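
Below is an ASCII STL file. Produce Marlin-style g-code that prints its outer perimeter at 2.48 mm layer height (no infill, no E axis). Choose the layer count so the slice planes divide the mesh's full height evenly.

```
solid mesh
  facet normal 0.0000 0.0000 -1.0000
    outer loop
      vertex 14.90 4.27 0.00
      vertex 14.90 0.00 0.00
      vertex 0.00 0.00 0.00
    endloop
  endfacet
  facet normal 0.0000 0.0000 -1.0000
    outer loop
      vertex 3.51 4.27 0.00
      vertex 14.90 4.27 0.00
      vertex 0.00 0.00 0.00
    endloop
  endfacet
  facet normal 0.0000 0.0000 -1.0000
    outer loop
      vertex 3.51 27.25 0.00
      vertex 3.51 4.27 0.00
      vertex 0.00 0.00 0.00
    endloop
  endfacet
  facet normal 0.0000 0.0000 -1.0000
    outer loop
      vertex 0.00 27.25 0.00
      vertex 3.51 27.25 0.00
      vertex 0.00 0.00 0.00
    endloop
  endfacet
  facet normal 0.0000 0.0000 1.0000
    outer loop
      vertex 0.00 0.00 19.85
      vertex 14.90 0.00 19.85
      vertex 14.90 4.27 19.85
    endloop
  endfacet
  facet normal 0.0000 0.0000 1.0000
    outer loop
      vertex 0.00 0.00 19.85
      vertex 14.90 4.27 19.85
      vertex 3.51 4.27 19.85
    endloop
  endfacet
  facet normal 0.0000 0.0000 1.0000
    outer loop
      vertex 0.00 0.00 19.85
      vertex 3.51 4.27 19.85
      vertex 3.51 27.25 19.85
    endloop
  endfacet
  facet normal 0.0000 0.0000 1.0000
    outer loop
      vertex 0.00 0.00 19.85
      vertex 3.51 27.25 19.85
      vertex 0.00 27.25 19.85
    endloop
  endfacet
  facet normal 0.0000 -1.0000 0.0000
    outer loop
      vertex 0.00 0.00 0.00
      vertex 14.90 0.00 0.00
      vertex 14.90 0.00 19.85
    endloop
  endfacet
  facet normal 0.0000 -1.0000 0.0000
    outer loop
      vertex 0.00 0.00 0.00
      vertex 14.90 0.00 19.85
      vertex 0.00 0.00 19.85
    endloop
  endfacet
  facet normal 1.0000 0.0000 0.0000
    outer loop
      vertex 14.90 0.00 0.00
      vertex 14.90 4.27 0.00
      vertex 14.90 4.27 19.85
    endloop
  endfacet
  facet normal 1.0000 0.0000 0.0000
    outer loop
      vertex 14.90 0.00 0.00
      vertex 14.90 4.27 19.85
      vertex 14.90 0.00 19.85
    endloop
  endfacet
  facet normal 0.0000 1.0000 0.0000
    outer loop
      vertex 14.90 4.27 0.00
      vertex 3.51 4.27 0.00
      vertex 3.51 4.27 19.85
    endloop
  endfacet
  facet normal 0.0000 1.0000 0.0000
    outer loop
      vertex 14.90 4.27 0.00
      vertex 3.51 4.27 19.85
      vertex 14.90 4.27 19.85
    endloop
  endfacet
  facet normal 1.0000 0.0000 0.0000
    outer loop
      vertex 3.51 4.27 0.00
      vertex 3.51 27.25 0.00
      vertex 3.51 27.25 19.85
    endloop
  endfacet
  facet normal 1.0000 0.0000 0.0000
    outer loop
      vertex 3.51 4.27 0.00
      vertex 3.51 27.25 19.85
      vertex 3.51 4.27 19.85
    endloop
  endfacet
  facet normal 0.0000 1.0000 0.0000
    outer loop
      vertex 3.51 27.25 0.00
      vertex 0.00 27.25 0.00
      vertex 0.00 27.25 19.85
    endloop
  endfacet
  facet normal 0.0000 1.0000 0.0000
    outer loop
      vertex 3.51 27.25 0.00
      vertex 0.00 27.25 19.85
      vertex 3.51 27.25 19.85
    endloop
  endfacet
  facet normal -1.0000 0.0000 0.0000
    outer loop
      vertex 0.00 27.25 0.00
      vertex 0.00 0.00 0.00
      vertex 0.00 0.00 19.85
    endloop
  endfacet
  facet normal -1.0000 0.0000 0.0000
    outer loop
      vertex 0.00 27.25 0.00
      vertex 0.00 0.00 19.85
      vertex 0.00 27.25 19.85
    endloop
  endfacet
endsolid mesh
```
; perimeter-only toolpath
G21 ; units = mm
G90 ; absolute positioning
G28 ; home
; layer 1
G0 Z2.48
G0 X0.00 Y0.00
G1 X14.90 Y0.00
G1 X14.90 Y4.27
G1 X3.51 Y4.27
G1 X3.51 Y27.25
G1 X0.00 Y27.25
G1 X0.00 Y0.00
; layer 2
G0 Z4.96
G0 X0.00 Y0.00
G1 X14.90 Y0.00
G1 X14.90 Y4.27
G1 X3.51 Y4.27
G1 X3.51 Y27.25
G1 X0.00 Y27.25
G1 X0.00 Y0.00
; layer 3
G0 Z7.44
G0 X0.00 Y0.00
G1 X14.90 Y0.00
G1 X14.90 Y4.27
G1 X3.51 Y4.27
G1 X3.51 Y27.25
G1 X0.00 Y27.25
G1 X0.00 Y0.00
; layer 4
G0 Z9.93
G0 X0.00 Y0.00
G1 X14.90 Y0.00
G1 X14.90 Y4.27
G1 X3.51 Y4.27
G1 X3.51 Y27.25
G1 X0.00 Y27.25
G1 X0.00 Y0.00
; layer 5
G0 Z12.41
G0 X0.00 Y0.00
G1 X14.90 Y0.00
G1 X14.90 Y4.27
G1 X3.51 Y4.27
G1 X3.51 Y27.25
G1 X0.00 Y27.25
G1 X0.00 Y0.00
; layer 6
G0 Z14.89
G0 X0.00 Y0.00
G1 X14.90 Y0.00
G1 X14.90 Y4.27
G1 X3.51 Y4.27
G1 X3.51 Y27.25
G1 X0.00 Y27.25
G1 X0.00 Y0.00
; layer 7
G0 Z17.37
G0 X0.00 Y0.00
G1 X14.90 Y0.00
G1 X14.90 Y4.27
G1 X3.51 Y4.27
G1 X3.51 Y27.25
G1 X0.00 Y27.25
G1 X0.00 Y0.00
; layer 8
G0 Z19.85
G0 X0.00 Y0.00
G1 X14.90 Y0.00
G1 X14.90 Y4.27
G1 X3.51 Y4.27
G1 X3.51 Y27.25
G1 X0.00 Y27.25
G1 X0.00 Y0.00
M2 ; end

The solid is an L-shaped prism: outer 14.9 × 27.2 mm, arm thicknesses ≈ 4.27 mm (horizontal) and 3.51 mm (vertical), extruded 19.9 mm in z. Slicing at Δz = 2.48 mm — 8 equal slices spanning the solid's height, so layer i sits at z = i·h/8 — gives 8 non-empty perimeters. Each is a 6-segment closed polygon; G0 lifts to the layer z and rapids to the start vertex, then G1 traces the edges.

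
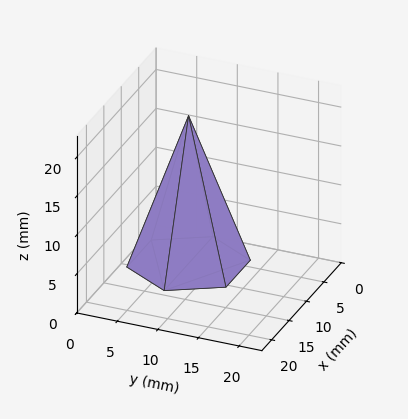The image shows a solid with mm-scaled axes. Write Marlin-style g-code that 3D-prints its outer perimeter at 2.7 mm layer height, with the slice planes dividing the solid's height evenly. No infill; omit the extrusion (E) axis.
Reading the render: the shape is a regular 6-sided pyramid, base circumscribed radius ≈ 7 mm, apex at z ≈ 19 mm (dimensions read to the nearest mm from the axis ticks). For the g-code, the solid's height is divided into equal slices at the stated Δz and each level perimeter traced with G1 moves after a G0 lift.

; perimeter-only toolpath
G21 ; units = mm
G90 ; absolute positioning
G28 ; home
; layer 1
G0 Z2.7
G0 X13.0 Y7.0
G1 X10.0 Y12.2
G1 X4.0 Y12.2
G1 X1.0 Y7.0
G1 X4.0 Y1.8
G1 X10.0 Y1.8
G1 X13.0 Y7.0
; layer 2
G0 Z5.4
G0 X12.0 Y7.0
G1 X9.5 Y11.4
G1 X4.5 Y11.4
G1 X2.0 Y7.0
G1 X4.5 Y2.6
G1 X9.5 Y2.6
G1 X12.0 Y7.0
; layer 3
G0 Z8.1
G0 X11.0 Y7.0
G1 X9.0 Y10.5
G1 X5.0 Y10.5
G1 X3.0 Y7.0
G1 X5.0 Y3.5
G1 X9.0 Y3.5
G1 X11.0 Y7.0
; layer 4
G0 Z10.9
G0 X10.0 Y7.0
G1 X8.5 Y9.6
G1 X5.5 Y9.6
G1 X4.0 Y7.0
G1 X5.5 Y4.4
G1 X8.5 Y4.4
G1 X10.0 Y7.0
; layer 5
G0 Z13.6
G0 X9.0 Y7.0
G1 X8.0 Y8.7
G1 X6.0 Y8.7
G1 X5.0 Y7.0
G1 X6.0 Y5.3
G1 X8.0 Y5.3
G1 X9.0 Y7.0
; layer 6
G0 Z16.3
G0 X8.0 Y7.0
G1 X7.5 Y7.9
G1 X6.5 Y7.9
G1 X6.0 Y7.0
G1 X6.5 Y6.1
G1 X7.5 Y6.1
G1 X8.0 Y7.0
M2 ; end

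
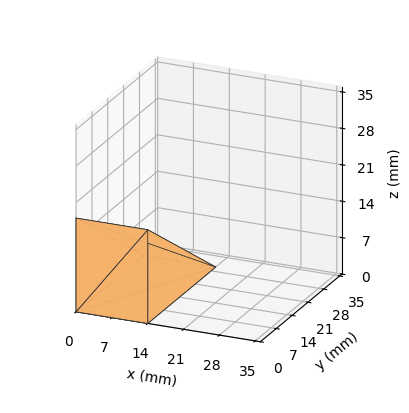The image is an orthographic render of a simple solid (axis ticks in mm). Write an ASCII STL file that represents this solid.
Reading the render: the shape is a wedge (ramp): 14 × 30 mm base, rising to 18 mm along the y=0 edge and sloping linearly to z=0 at y=30 (dimensions read to the nearest mm from the axis ticks). For the STL, each face is triangulated and given an outward normal.

solid part
  facet normal 0.0000 0.0000 -1.0000
    outer loop
      vertex 14.0 30.0 0.0
      vertex 14.0 0.0 0.0
      vertex 0.0 0.0 0.0
    endloop
  endfacet
  facet normal 0.0000 0.0000 -1.0000
    outer loop
      vertex 0.0 30.0 0.0
      vertex 14.0 30.0 0.0
      vertex 0.0 0.0 0.0
    endloop
  endfacet
  facet normal 0.0000 -1.0000 0.0000
    outer loop
      vertex 0.0 0.0 0.0
      vertex 14.0 0.0 0.0
      vertex 14.0 0.0 18.0
    endloop
  endfacet
  facet normal 0.0000 -1.0000 0.0000
    outer loop
      vertex 0.0 0.0 0.0
      vertex 14.0 0.0 18.0
      vertex 0.0 0.0 18.0
    endloop
  endfacet
  facet normal 0.0000 0.5145 0.8575
    outer loop
      vertex 0.0 0.0 18.0
      vertex 14.0 0.0 18.0
      vertex 14.0 30.0 0.0
    endloop
  endfacet
  facet normal 0.0000 0.5145 0.8575
    outer loop
      vertex 0.0 0.0 18.0
      vertex 14.0 30.0 0.0
      vertex 0.0 30.0 0.0
    endloop
  endfacet
  facet normal -1.0000 0.0000 0.0000
    outer loop
      vertex 0.0 0.0 18.0
      vertex 0.0 30.0 0.0
      vertex 0.0 0.0 0.0
    endloop
  endfacet
  facet normal 1.0000 0.0000 0.0000
    outer loop
      vertex 14.0 0.0 0.0
      vertex 14.0 30.0 0.0
      vertex 14.0 0.0 18.0
    endloop
  endfacet
endsolid part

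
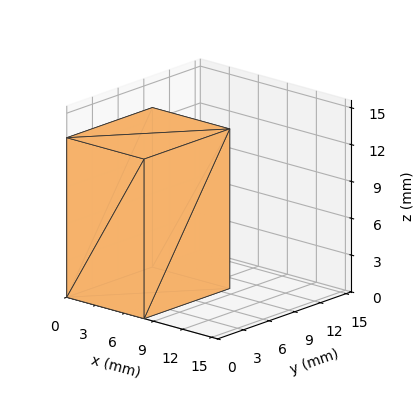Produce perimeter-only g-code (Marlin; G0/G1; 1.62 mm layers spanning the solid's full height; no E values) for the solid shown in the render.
Reading the render: the shape is a rectangular box, roughly 8 × 10 mm footprint and 13 mm tall (dimensions read to the nearest mm from the axis ticks). For the g-code, the solid's height is divided into equal slices at the stated Δz and each level perimeter traced with G1 moves after a G0 lift.

; perimeter-only toolpath
G21 ; units = mm
G90 ; absolute positioning
G28 ; home
; layer 1
G0 Z1.62
G0 X0.00 Y0.00
G1 X8.00 Y0.00
G1 X8.00 Y10.00
G1 X0.00 Y10.00
G1 X0.00 Y0.00
; layer 2
G0 Z3.25
G0 X0.00 Y0.00
G1 X8.00 Y0.00
G1 X8.00 Y10.00
G1 X0.00 Y10.00
G1 X0.00 Y0.00
; layer 3
G0 Z4.88
G0 X0.00 Y0.00
G1 X8.00 Y0.00
G1 X8.00 Y10.00
G1 X0.00 Y10.00
G1 X0.00 Y0.00
; layer 4
G0 Z6.50
G0 X0.00 Y0.00
G1 X8.00 Y0.00
G1 X8.00 Y10.00
G1 X0.00 Y10.00
G1 X0.00 Y0.00
; layer 5
G0 Z8.12
G0 X0.00 Y0.00
G1 X8.00 Y0.00
G1 X8.00 Y10.00
G1 X0.00 Y10.00
G1 X0.00 Y0.00
; layer 6
G0 Z9.75
G0 X0.00 Y0.00
G1 X8.00 Y0.00
G1 X8.00 Y10.00
G1 X0.00 Y10.00
G1 X0.00 Y0.00
; layer 7
G0 Z11.38
G0 X0.00 Y0.00
G1 X8.00 Y0.00
G1 X8.00 Y10.00
G1 X0.00 Y10.00
G1 X0.00 Y0.00
; layer 8
G0 Z13.00
G0 X0.00 Y0.00
G1 X8.00 Y0.00
G1 X8.00 Y10.00
G1 X0.00 Y10.00
G1 X0.00 Y0.00
M2 ; end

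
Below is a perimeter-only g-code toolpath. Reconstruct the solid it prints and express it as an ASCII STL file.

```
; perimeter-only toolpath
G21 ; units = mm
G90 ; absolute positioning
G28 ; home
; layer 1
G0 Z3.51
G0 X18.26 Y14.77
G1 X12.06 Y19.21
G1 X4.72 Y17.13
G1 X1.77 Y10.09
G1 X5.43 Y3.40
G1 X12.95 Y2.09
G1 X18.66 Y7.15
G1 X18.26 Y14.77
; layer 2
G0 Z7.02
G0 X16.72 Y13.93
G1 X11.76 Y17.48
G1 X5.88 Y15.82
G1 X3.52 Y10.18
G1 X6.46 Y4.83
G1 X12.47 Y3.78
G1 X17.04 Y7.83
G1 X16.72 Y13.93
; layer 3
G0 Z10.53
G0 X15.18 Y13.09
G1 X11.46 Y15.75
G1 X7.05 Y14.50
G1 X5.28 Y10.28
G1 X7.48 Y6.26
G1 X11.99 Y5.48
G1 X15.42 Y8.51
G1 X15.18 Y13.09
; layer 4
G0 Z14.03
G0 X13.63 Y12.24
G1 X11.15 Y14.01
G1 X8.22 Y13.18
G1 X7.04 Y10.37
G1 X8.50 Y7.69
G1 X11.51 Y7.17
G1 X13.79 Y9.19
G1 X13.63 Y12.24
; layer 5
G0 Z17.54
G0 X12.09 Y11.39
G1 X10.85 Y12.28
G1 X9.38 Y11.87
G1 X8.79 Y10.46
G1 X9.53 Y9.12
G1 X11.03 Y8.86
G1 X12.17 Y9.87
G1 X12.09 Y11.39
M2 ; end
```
solid part
  facet normal 0.0000 0.0000 -1.0000
    outer loop
      vertex 3.55 18.45 0.00
      vertex 12.36 20.94 0.00
      vertex 19.80 15.62 0.00
    endloop
  endfacet
  facet normal 0.0000 0.0000 -1.0000
    outer loop
      vertex 0.01 10.00 0.00
      vertex 3.55 18.45 0.00
      vertex 19.80 15.62 0.00
    endloop
  endfacet
  facet normal 0.0000 0.0000 -1.0000
    outer loop
      vertex 4.41 1.97 0.00
      vertex 0.01 10.00 0.00
      vertex 19.80 15.62 0.00
    endloop
  endfacet
  facet normal 0.0000 0.0000 -1.0000
    outer loop
      vertex 13.43 0.40 0.00
      vertex 4.41 1.97 0.00
      vertex 19.80 15.62 0.00
    endloop
  endfacet
  facet normal 0.0000 0.0000 -1.0000
    outer loop
      vertex 20.28 6.47 0.00
      vertex 13.43 0.40 0.00
      vertex 19.80 15.62 0.00
    endloop
  endfacet
  facet normal 0.5301 0.7414 0.4115
    outer loop
      vertex 19.80 15.62 0.00
      vertex 12.36 20.94 0.00
      vertex 10.55 10.55 21.05
    endloop
  endfacet
  facet normal -0.2479 0.8770 0.4116
    outer loop
      vertex 12.36 20.94 0.00
      vertex 3.55 18.45 0.00
      vertex 10.55 10.55 21.05
    endloop
  endfacet
  facet normal -0.8406 0.3521 0.4117
    outer loop
      vertex 3.55 18.45 0.00
      vertex 0.01 10.00 0.00
      vertex 10.55 10.55 21.05
    endloop
  endfacet
  facet normal -0.7992 -0.4379 0.4116
    outer loop
      vertex 0.01 10.00 0.00
      vertex 4.41 1.97 0.00
      vertex 10.55 10.55 21.05
    endloop
  endfacet
  facet normal -0.1563 -0.8979 0.4116
    outer loop
      vertex 4.41 1.97 0.00
      vertex 13.43 0.40 0.00
      vertex 10.55 10.55 21.05
    endloop
  endfacet
  facet normal 0.6044 -0.6821 0.4116
    outer loop
      vertex 13.43 0.40 0.00
      vertex 20.28 6.47 0.00
      vertex 10.55 10.55 21.05
    endloop
  endfacet
  facet normal 0.9102 0.0477 0.4115
    outer loop
      vertex 20.28 6.47 0.00
      vertex 19.80 15.62 0.00
      vertex 10.55 10.55 21.05
    endloop
  endfacet
endsolid part

The G0 Z moves step by Δz≈3.51 mm. The G1 loops shrink linearly with z, so the solid tapers from its base footprint up to z≈21.1. Closing with a flat bottom cap and the tapered top and triangulating gives 12 facets — a regular 7-sided pyramid, base circumscribed radius ≈ 10.6 mm, apex at z ≈ 21.1 mm.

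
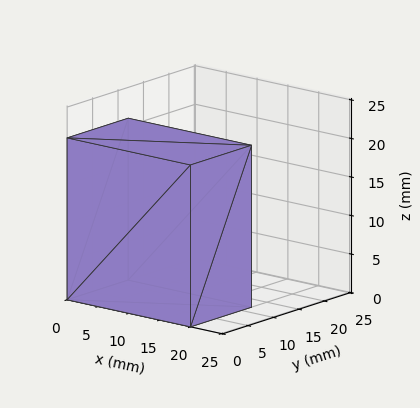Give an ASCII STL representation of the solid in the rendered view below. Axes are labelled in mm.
Reading the render: the shape is a rectangular box, roughly 20 × 12 mm footprint and 21 mm tall (dimensions read to the nearest mm from the axis ticks). For the STL, each face is triangulated and given an outward normal.

solid part
  facet normal 0.0000 0.0000 -1.0000
    outer loop
      vertex 20.000 12.000 0.000
      vertex 20.000 0.000 0.000
      vertex 0.000 0.000 0.000
    endloop
  endfacet
  facet normal 0.0000 0.0000 -1.0000
    outer loop
      vertex 0.000 12.000 0.000
      vertex 20.000 12.000 0.000
      vertex 0.000 0.000 0.000
    endloop
  endfacet
  facet normal 0.0000 0.0000 1.0000
    outer loop
      vertex 0.000 0.000 21.000
      vertex 20.000 0.000 21.000
      vertex 20.000 12.000 21.000
    endloop
  endfacet
  facet normal 0.0000 0.0000 1.0000
    outer loop
      vertex 0.000 0.000 21.000
      vertex 20.000 12.000 21.000
      vertex 0.000 12.000 21.000
    endloop
  endfacet
  facet normal 0.0000 -1.0000 0.0000
    outer loop
      vertex 0.000 0.000 0.000
      vertex 20.000 0.000 0.000
      vertex 20.000 0.000 21.000
    endloop
  endfacet
  facet normal 0.0000 -1.0000 0.0000
    outer loop
      vertex 0.000 0.000 0.000
      vertex 20.000 0.000 21.000
      vertex 0.000 0.000 21.000
    endloop
  endfacet
  facet normal 0.0000 1.0000 0.0000
    outer loop
      vertex 20.000 12.000 21.000
      vertex 20.000 12.000 0.000
      vertex 0.000 12.000 0.000
    endloop
  endfacet
  facet normal 0.0000 1.0000 0.0000
    outer loop
      vertex 0.000 12.000 21.000
      vertex 20.000 12.000 21.000
      vertex 0.000 12.000 0.000
    endloop
  endfacet
  facet normal -1.0000 0.0000 0.0000
    outer loop
      vertex 0.000 12.000 21.000
      vertex 0.000 12.000 0.000
      vertex 0.000 0.000 0.000
    endloop
  endfacet
  facet normal -1.0000 0.0000 0.0000
    outer loop
      vertex 0.000 0.000 21.000
      vertex 0.000 12.000 21.000
      vertex 0.000 0.000 0.000
    endloop
  endfacet
  facet normal 1.0000 0.0000 0.0000
    outer loop
      vertex 20.000 0.000 0.000
      vertex 20.000 12.000 0.000
      vertex 20.000 12.000 21.000
    endloop
  endfacet
  facet normal 1.0000 0.0000 0.0000
    outer loop
      vertex 20.000 0.000 0.000
      vertex 20.000 12.000 21.000
      vertex 20.000 0.000 21.000
    endloop
  endfacet
endsolid part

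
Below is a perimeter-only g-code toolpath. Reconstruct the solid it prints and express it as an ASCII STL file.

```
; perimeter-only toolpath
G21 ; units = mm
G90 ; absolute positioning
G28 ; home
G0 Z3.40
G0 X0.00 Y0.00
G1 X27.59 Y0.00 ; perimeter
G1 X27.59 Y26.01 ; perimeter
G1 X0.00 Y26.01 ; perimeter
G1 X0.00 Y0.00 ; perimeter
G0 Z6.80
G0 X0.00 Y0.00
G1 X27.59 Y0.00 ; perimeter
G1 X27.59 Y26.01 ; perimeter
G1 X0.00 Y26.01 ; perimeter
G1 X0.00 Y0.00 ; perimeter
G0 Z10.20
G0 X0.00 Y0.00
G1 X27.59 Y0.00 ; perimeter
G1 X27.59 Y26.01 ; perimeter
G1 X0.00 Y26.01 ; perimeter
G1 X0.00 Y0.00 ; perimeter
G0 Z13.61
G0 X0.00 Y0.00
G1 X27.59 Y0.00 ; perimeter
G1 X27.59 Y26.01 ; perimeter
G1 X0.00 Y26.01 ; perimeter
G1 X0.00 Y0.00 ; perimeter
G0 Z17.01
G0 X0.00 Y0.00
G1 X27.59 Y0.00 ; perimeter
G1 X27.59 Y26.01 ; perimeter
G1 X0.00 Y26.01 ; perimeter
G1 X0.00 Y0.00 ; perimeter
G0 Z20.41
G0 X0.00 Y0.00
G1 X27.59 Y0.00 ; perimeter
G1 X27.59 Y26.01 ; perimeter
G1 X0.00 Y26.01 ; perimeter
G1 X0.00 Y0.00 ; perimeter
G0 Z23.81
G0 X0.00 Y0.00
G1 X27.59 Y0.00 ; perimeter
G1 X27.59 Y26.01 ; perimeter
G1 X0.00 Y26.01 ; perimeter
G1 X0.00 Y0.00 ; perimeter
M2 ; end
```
solid part
  facet normal 0.0000 0.0000 -1.0000
    outer loop
      vertex 27.59 26.01 0.00
      vertex 27.59 0.00 0.00
      vertex 0.00 0.00 0.00
    endloop
  endfacet
  facet normal 0.0000 0.0000 -1.0000
    outer loop
      vertex 0.00 26.01 0.00
      vertex 27.59 26.01 0.00
      vertex 0.00 0.00 0.00
    endloop
  endfacet
  facet normal 0.0000 0.0000 1.0000
    outer loop
      vertex 0.00 0.00 23.81
      vertex 27.59 0.00 23.81
      vertex 27.59 26.01 23.81
    endloop
  endfacet
  facet normal 0.0000 0.0000 1.0000
    outer loop
      vertex 0.00 0.00 23.81
      vertex 27.59 26.01 23.81
      vertex 0.00 26.01 23.81
    endloop
  endfacet
  facet normal 0.0000 -1.0000 0.0000
    outer loop
      vertex 0.00 0.00 0.00
      vertex 27.59 0.00 0.00
      vertex 27.59 0.00 23.81
    endloop
  endfacet
  facet normal 0.0000 -1.0000 0.0000
    outer loop
      vertex 0.00 0.00 0.00
      vertex 27.59 0.00 23.81
      vertex 0.00 0.00 23.81
    endloop
  endfacet
  facet normal 0.0000 1.0000 0.0000
    outer loop
      vertex 27.59 26.01 23.81
      vertex 27.59 26.01 0.00
      vertex 0.00 26.01 0.00
    endloop
  endfacet
  facet normal 0.0000 1.0000 0.0000
    outer loop
      vertex 0.00 26.01 23.81
      vertex 27.59 26.01 23.81
      vertex 0.00 26.01 0.00
    endloop
  endfacet
  facet normal -1.0000 0.0000 0.0000
    outer loop
      vertex 0.00 26.01 23.81
      vertex 0.00 26.01 0.00
      vertex 0.00 0.00 0.00
    endloop
  endfacet
  facet normal -1.0000 0.0000 0.0000
    outer loop
      vertex 0.00 0.00 23.81
      vertex 0.00 26.01 23.81
      vertex 0.00 0.00 0.00
    endloop
  endfacet
  facet normal 1.0000 0.0000 0.0000
    outer loop
      vertex 27.59 0.00 0.00
      vertex 27.59 26.01 0.00
      vertex 27.59 26.01 23.81
    endloop
  endfacet
  facet normal 1.0000 0.0000 0.0000
    outer loop
      vertex 27.59 0.00 0.00
      vertex 27.59 26.01 23.81
      vertex 27.59 0.00 23.81
    endloop
  endfacet
endsolid part

The G0 Z moves step by Δz≈3.40 mm. Every layer's G1 loop is the same polygon, so the solid is a straight extrusion of it from z=0 to z≈23.8. Closing with flat bottom and top caps and triangulating gives 12 facets — a rectangular box, roughly 27.6 × 26 mm footprint and 23.8 mm tall.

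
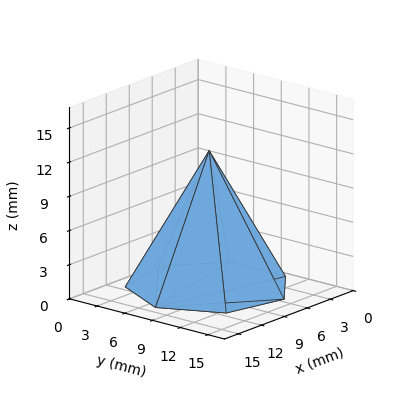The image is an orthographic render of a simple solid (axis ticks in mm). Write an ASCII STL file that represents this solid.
Reading the render: the shape is a regular 7-sided pyramid, base circumscribed radius ≈ 7 mm, apex at z ≈ 12 mm (dimensions read to the nearest mm from the axis ticks). For the STL, each face is triangulated and given an outward normal.

solid part
  facet normal 0.0000 0.0000 -1.0000
    outer loop
      vertex 5.442 13.824 0.000
      vertex 11.364 12.473 0.000
      vertex 14.000 7.000 0.000
    endloop
  endfacet
  facet normal 0.0000 0.0000 -1.0000
    outer loop
      vertex 0.693 10.037 0.000
      vertex 5.442 13.824 0.000
      vertex 14.000 7.000 0.000
    endloop
  endfacet
  facet normal 0.0000 0.0000 -1.0000
    outer loop
      vertex 0.693 3.963 0.000
      vertex 0.693 10.037 0.000
      vertex 14.000 7.000 0.000
    endloop
  endfacet
  facet normal 0.0000 0.0000 -1.0000
    outer loop
      vertex 5.442 0.176 0.000
      vertex 0.693 3.963 0.000
      vertex 14.000 7.000 0.000
    endloop
  endfacet
  facet normal 0.0000 0.0000 -1.0000
    outer loop
      vertex 11.364 1.527 0.000
      vertex 5.442 0.176 0.000
      vertex 14.000 7.000 0.000
    endloop
  endfacet
  facet normal 0.7975 0.3841 0.4652
    outer loop
      vertex 14.000 7.000 0.000
      vertex 11.364 12.473 0.000
      vertex 7.000 7.000 12.000
    endloop
  endfacet
  facet normal 0.1969 0.8630 0.4652
    outer loop
      vertex 11.364 12.473 0.000
      vertex 5.442 13.824 0.000
      vertex 7.000 7.000 12.000
    endloop
  endfacet
  facet normal -0.5519 0.6921 0.4652
    outer loop
      vertex 5.442 13.824 0.000
      vertex 0.693 10.037 0.000
      vertex 7.000 7.000 12.000
    endloop
  endfacet
  facet normal -0.8852 0.0000 0.4652
    outer loop
      vertex 0.693 10.037 0.000
      vertex 0.693 3.963 0.000
      vertex 7.000 7.000 12.000
    endloop
  endfacet
  facet normal -0.5519 -0.6921 0.4652
    outer loop
      vertex 0.693 3.963 0.000
      vertex 5.442 0.176 0.000
      vertex 7.000 7.000 12.000
    endloop
  endfacet
  facet normal 0.1969 -0.8630 0.4652
    outer loop
      vertex 5.442 0.176 0.000
      vertex 11.364 1.527 0.000
      vertex 7.000 7.000 12.000
    endloop
  endfacet
  facet normal 0.7975 -0.3841 0.4652
    outer loop
      vertex 11.364 1.527 0.000
      vertex 14.000 7.000 0.000
      vertex 7.000 7.000 12.000
    endloop
  endfacet
endsolid part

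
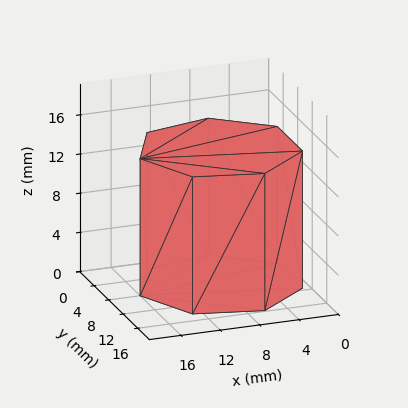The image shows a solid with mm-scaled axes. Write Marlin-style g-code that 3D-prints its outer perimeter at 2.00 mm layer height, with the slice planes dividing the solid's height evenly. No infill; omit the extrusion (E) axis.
Reading the render: the shape is a regular 7-sided prism (a cylinder approximated with 7 flat sides), circumscribed radius ≈ 8 mm, height ≈ 14 mm (dimensions read to the nearest mm from the axis ticks). For the g-code, the solid's height is divided into equal slices at the stated Δz and each level perimeter traced with G1 moves after a G0 lift.

; perimeter-only toolpath
G21 ; units = mm
G90 ; absolute positioning
G28 ; home
; layer 1
G0 Z2.00
G0 X16.00 Y8.00
G1 X12.99 Y14.25
G1 X6.22 Y15.80
G1 X0.79 Y11.47
G1 X0.79 Y4.53
G1 X6.22 Y0.20
G1 X12.99 Y1.75
G1 X16.00 Y8.00
; layer 2
G0 Z4.00
G0 X16.00 Y8.00
G1 X12.99 Y14.25
G1 X6.22 Y15.80
G1 X0.79 Y11.47
G1 X0.79 Y4.53
G1 X6.22 Y0.20
G1 X12.99 Y1.75
G1 X16.00 Y8.00
; layer 3
G0 Z6.00
G0 X16.00 Y8.00
G1 X12.99 Y14.25
G1 X6.22 Y15.80
G1 X0.79 Y11.47
G1 X0.79 Y4.53
G1 X6.22 Y0.20
G1 X12.99 Y1.75
G1 X16.00 Y8.00
; layer 4
G0 Z8.00
G0 X16.00 Y8.00
G1 X12.99 Y14.25
G1 X6.22 Y15.80
G1 X0.79 Y11.47
G1 X0.79 Y4.53
G1 X6.22 Y0.20
G1 X12.99 Y1.75
G1 X16.00 Y8.00
; layer 5
G0 Z10.00
G0 X16.00 Y8.00
G1 X12.99 Y14.25
G1 X6.22 Y15.80
G1 X0.79 Y11.47
G1 X0.79 Y4.53
G1 X6.22 Y0.20
G1 X12.99 Y1.75
G1 X16.00 Y8.00
; layer 6
G0 Z12.00
G0 X16.00 Y8.00
G1 X12.99 Y14.25
G1 X6.22 Y15.80
G1 X0.79 Y11.47
G1 X0.79 Y4.53
G1 X6.22 Y0.20
G1 X12.99 Y1.75
G1 X16.00 Y8.00
; layer 7
G0 Z14.00
G0 X16.00 Y8.00
G1 X12.99 Y14.25
G1 X6.22 Y15.80
G1 X0.79 Y11.47
G1 X0.79 Y4.53
G1 X6.22 Y0.20
G1 X12.99 Y1.75
G1 X16.00 Y8.00
M2 ; end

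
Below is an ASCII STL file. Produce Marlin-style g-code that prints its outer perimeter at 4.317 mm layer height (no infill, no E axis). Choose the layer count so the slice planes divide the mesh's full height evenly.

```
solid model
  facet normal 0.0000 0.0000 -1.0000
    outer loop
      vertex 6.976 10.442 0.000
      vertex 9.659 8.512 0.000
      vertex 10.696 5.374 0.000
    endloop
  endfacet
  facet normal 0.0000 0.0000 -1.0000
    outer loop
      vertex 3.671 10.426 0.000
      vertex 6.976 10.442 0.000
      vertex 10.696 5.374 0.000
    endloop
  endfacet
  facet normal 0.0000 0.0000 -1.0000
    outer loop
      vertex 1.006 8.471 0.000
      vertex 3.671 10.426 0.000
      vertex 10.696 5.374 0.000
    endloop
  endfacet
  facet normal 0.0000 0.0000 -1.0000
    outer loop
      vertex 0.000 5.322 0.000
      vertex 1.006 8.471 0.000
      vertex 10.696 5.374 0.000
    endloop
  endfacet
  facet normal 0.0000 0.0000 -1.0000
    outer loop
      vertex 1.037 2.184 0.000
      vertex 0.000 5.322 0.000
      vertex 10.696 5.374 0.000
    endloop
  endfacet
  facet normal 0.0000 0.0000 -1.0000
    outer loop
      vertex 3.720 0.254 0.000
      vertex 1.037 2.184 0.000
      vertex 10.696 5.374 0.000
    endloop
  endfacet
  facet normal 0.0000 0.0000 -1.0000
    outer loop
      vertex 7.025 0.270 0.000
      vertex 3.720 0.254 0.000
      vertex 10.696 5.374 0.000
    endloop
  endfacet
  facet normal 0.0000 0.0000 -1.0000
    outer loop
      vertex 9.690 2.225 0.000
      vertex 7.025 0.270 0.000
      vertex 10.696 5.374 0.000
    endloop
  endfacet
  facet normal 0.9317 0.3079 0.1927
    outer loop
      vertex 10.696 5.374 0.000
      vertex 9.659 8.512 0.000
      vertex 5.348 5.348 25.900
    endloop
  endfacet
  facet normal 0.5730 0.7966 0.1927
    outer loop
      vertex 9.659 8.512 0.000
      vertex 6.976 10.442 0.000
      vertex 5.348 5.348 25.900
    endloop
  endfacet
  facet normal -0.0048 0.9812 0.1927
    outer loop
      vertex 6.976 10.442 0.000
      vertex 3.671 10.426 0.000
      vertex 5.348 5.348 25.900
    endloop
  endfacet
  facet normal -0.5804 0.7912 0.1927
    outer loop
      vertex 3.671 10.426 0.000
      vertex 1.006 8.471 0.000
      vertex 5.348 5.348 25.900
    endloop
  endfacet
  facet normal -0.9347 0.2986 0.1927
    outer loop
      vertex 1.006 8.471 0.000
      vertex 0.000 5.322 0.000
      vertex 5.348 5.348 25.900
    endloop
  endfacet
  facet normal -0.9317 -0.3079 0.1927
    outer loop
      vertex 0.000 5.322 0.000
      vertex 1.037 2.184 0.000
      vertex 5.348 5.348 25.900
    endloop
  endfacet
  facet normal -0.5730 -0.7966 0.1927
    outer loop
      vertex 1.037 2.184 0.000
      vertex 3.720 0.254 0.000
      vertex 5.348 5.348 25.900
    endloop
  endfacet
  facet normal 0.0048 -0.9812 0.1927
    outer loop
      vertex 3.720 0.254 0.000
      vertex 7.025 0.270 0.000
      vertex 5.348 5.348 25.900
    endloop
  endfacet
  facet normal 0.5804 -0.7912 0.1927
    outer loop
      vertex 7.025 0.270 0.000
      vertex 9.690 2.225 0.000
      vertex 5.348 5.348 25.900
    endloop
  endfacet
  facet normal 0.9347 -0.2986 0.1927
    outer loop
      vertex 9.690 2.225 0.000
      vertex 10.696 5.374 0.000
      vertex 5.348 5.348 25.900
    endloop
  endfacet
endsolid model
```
; perimeter-only toolpath
G21 ; units = mm
G90 ; absolute positioning
G28 ; home
; layer 1
G0 Z4.317
G0 X9.805 Y5.370
G1 X8.941 Y7.985
G1 X6.705 Y9.593
G1 X3.950 Y9.580
G1 X1.730 Y7.950
G1 X0.891 Y5.326
G1 X1.755 Y2.711
G1 X3.991 Y1.103
G1 X6.745 Y1.116
G1 X8.966 Y2.745
G1 X9.805 Y5.370
; layer 2
G0 Z8.633
G0 X8.913 Y5.365
G1 X8.222 Y7.457
G1 X6.433 Y8.744
G1 X4.230 Y8.733
G1 X2.453 Y7.430
G1 X1.783 Y5.331
G1 X2.474 Y3.239
G1 X4.263 Y1.952
G1 X6.466 Y1.963
G1 X8.243 Y3.266
G1 X8.913 Y5.365
; layer 3
G0 Z12.950
G0 X8.022 Y5.361
G1 X7.504 Y6.930
G1 X6.162 Y7.895
G1 X4.510 Y7.887
G1 X3.177 Y6.909
G1 X2.674 Y5.335
G1 X3.192 Y3.766
G1 X4.534 Y2.801
G1 X6.187 Y2.809
G1 X7.519 Y3.787
G1 X8.022 Y5.361
; layer 4
G0 Z17.267
G0 X7.131 Y5.357
G1 X6.785 Y6.403
G1 X5.891 Y7.046
G1 X4.789 Y7.041
G1 X3.901 Y6.389
G1 X3.565 Y5.339
G1 X3.911 Y4.293
G1 X4.805 Y3.650
G1 X5.907 Y3.655
G1 X6.795 Y4.307
G1 X7.131 Y5.357
; layer 5
G0 Z21.583
G0 X6.239 Y5.352
G1 X6.066 Y5.875
G1 X5.619 Y6.197
G1 X5.069 Y6.194
G1 X4.624 Y5.869
G1 X4.457 Y5.344
G1 X4.630 Y4.821
G1 X5.077 Y4.499
G1 X5.628 Y4.502
G1 X6.072 Y4.828
G1 X6.239 Y5.352
M2 ; end

The solid is a regular 10-sided pyramid, base circumscribed radius ≈ 5.35 mm, apex at z ≈ 25.9 mm. Slicing at Δz = 4.317 mm — 6 equal slices spanning the solid's height, so layer i sits at z = i·h/6 — gives 5 non-empty perimeters. Each is a 10-segment closed polygon; G0 lifts to the layer z and rapids to the start vertex, then G1 traces the edges. The cross-section shrinks linearly with z (the slice at the apex is degenerate and omitted).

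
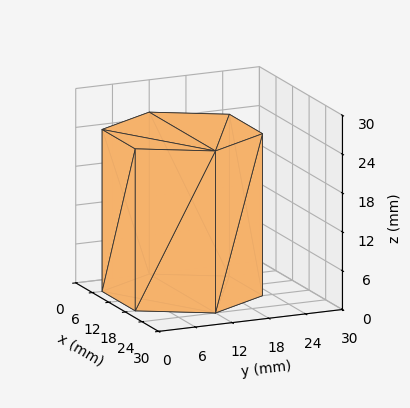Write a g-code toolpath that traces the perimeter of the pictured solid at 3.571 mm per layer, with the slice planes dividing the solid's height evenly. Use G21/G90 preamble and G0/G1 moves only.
Reading the render: the shape is a regular 6-sided prism (a cylinder approximated with 6 flat sides), circumscribed radius ≈ 12 mm, height ≈ 25 mm (dimensions read to the nearest mm from the axis ticks). For the g-code, the solid's height is divided into equal slices at the stated Δz and each level perimeter traced with G1 moves after a G0 lift.

; perimeter-only toolpath
G21 ; units = mm
G90 ; absolute positioning
G28 ; home
; layer 1
G0 Z3.571
G0 X24.000 Y12.000
G1 X18.000 Y22.392
G1 X6.000 Y22.392
G1 X0.000 Y12.000
G1 X6.000 Y1.608
G1 X18.000 Y1.608
G1 X24.000 Y12.000
; layer 2
G0 Z7.143
G0 X24.000 Y12.000
G1 X18.000 Y22.392
G1 X6.000 Y22.392
G1 X0.000 Y12.000
G1 X6.000 Y1.608
G1 X18.000 Y1.608
G1 X24.000 Y12.000
; layer 3
G0 Z10.714
G0 X24.000 Y12.000
G1 X18.000 Y22.392
G1 X6.000 Y22.392
G1 X0.000 Y12.000
G1 X6.000 Y1.608
G1 X18.000 Y1.608
G1 X24.000 Y12.000
; layer 4
G0 Z14.286
G0 X24.000 Y12.000
G1 X18.000 Y22.392
G1 X6.000 Y22.392
G1 X0.000 Y12.000
G1 X6.000 Y1.608
G1 X18.000 Y1.608
G1 X24.000 Y12.000
; layer 5
G0 Z17.857
G0 X24.000 Y12.000
G1 X18.000 Y22.392
G1 X6.000 Y22.392
G1 X0.000 Y12.000
G1 X6.000 Y1.608
G1 X18.000 Y1.608
G1 X24.000 Y12.000
; layer 6
G0 Z21.429
G0 X24.000 Y12.000
G1 X18.000 Y22.392
G1 X6.000 Y22.392
G1 X0.000 Y12.000
G1 X6.000 Y1.608
G1 X18.000 Y1.608
G1 X24.000 Y12.000
; layer 7
G0 Z25.000
G0 X24.000 Y12.000
G1 X18.000 Y22.392
G1 X6.000 Y22.392
G1 X0.000 Y12.000
G1 X6.000 Y1.608
G1 X18.000 Y1.608
G1 X24.000 Y12.000
M2 ; end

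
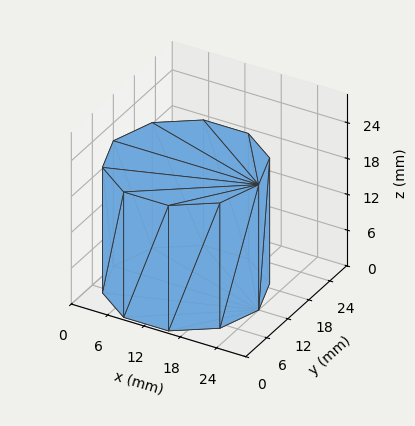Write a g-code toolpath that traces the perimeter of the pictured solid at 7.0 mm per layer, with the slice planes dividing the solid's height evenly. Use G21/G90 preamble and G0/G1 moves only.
Reading the render: the shape is a regular 10-sided prism (a cylinder approximated with 10 flat sides), circumscribed radius ≈ 12 mm, height ≈ 21 mm (dimensions read to the nearest mm from the axis ticks). For the g-code, the solid's height is divided into equal slices at the stated Δz and each level perimeter traced with G1 moves after a G0 lift.

; perimeter-only toolpath
G21 ; units = mm
G90 ; absolute positioning
G28 ; home
; layer 1
G0 Z7.0
G0 X24.0 Y12.0
G1 X21.7 Y19.1
G1 X15.7 Y23.4
G1 X8.3 Y23.4
G1 X2.3 Y19.1
G1 X0.0 Y12.0
G1 X2.3 Y4.9
G1 X8.3 Y0.6
G1 X15.7 Y0.6
G1 X21.7 Y4.9
G1 X24.0 Y12.0
; layer 2
G0 Z14.0
G0 X24.0 Y12.0
G1 X21.7 Y19.1
G1 X15.7 Y23.4
G1 X8.3 Y23.4
G1 X2.3 Y19.1
G1 X0.0 Y12.0
G1 X2.3 Y4.9
G1 X8.3 Y0.6
G1 X15.7 Y0.6
G1 X21.7 Y4.9
G1 X24.0 Y12.0
; layer 3
G0 Z21.0
G0 X24.0 Y12.0
G1 X21.7 Y19.1
G1 X15.7 Y23.4
G1 X8.3 Y23.4
G1 X2.3 Y19.1
G1 X0.0 Y12.0
G1 X2.3 Y4.9
G1 X8.3 Y0.6
G1 X15.7 Y0.6
G1 X21.7 Y4.9
G1 X24.0 Y12.0
M2 ; end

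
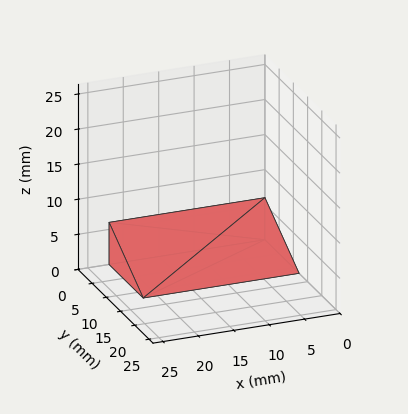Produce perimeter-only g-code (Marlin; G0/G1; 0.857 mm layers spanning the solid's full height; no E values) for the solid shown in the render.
Reading the render: the shape is a wedge (ramp): 22 × 12 mm base, rising to 6 mm along the y=0 edge and sloping linearly to z=0 at y=12 (dimensions read to the nearest mm from the axis ticks). For the g-code, the solid's height is divided into equal slices at the stated Δz and each level perimeter traced with G1 moves after a G0 lift.

; perimeter-only toolpath
G21 ; units = mm
G90 ; absolute positioning
G28 ; home
; layer 1
G0 Z0.857
G0 X0.000 Y0.000
G1 X22.000 Y0.000
G1 X22.000 Y10.286
G1 X0.000 Y10.286
G1 X0.000 Y0.000
; layer 2
G0 Z1.714
G0 X0.000 Y0.000
G1 X22.000 Y0.000
G1 X22.000 Y8.571
G1 X0.000 Y8.571
G1 X0.000 Y0.000
; layer 3
G0 Z2.571
G0 X0.000 Y0.000
G1 X22.000 Y0.000
G1 X22.000 Y6.857
G1 X0.000 Y6.857
G1 X0.000 Y0.000
; layer 4
G0 Z3.429
G0 X0.000 Y0.000
G1 X22.000 Y0.000
G1 X22.000 Y5.143
G1 X0.000 Y5.143
G1 X0.000 Y0.000
; layer 5
G0 Z4.286
G0 X0.000 Y0.000
G1 X22.000 Y0.000
G1 X22.000 Y3.429
G1 X0.000 Y3.429
G1 X0.000 Y0.000
; layer 6
G0 Z5.143
G0 X0.000 Y0.000
G1 X22.000 Y0.000
G1 X22.000 Y1.714
G1 X0.000 Y1.714
G1 X0.000 Y0.000
M2 ; end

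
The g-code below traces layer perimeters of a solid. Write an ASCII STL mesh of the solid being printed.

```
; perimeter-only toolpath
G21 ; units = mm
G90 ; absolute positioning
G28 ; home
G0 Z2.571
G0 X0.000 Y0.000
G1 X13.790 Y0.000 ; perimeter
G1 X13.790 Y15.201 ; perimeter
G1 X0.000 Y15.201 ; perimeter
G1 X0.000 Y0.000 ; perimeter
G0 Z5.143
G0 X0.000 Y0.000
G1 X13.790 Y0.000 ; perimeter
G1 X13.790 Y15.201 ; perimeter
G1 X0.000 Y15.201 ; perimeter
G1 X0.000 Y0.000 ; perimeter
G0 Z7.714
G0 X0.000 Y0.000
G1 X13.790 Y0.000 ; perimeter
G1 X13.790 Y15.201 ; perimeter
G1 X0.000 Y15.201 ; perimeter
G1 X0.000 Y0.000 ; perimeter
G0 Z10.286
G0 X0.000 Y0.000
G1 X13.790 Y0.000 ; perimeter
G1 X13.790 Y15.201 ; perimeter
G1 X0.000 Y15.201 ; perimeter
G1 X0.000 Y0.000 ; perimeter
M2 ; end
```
solid part
  facet normal 0.0000 0.0000 -1.0000
    outer loop
      vertex 13.790 15.201 0.000
      vertex 13.790 0.000 0.000
      vertex 0.000 0.000 0.000
    endloop
  endfacet
  facet normal 0.0000 0.0000 -1.0000
    outer loop
      vertex 0.000 15.201 0.000
      vertex 13.790 15.201 0.000
      vertex 0.000 0.000 0.000
    endloop
  endfacet
  facet normal 0.0000 0.0000 1.0000
    outer loop
      vertex 0.000 0.000 10.286
      vertex 13.790 0.000 10.286
      vertex 13.790 15.201 10.286
    endloop
  endfacet
  facet normal 0.0000 0.0000 1.0000
    outer loop
      vertex 0.000 0.000 10.286
      vertex 13.790 15.201 10.286
      vertex 0.000 15.201 10.286
    endloop
  endfacet
  facet normal 0.0000 -1.0000 0.0000
    outer loop
      vertex 0.000 0.000 0.000
      vertex 13.790 0.000 0.000
      vertex 13.790 0.000 10.286
    endloop
  endfacet
  facet normal 0.0000 -1.0000 0.0000
    outer loop
      vertex 0.000 0.000 0.000
      vertex 13.790 0.000 10.286
      vertex 0.000 0.000 10.286
    endloop
  endfacet
  facet normal 0.0000 1.0000 0.0000
    outer loop
      vertex 13.790 15.201 10.286
      vertex 13.790 15.201 0.000
      vertex 0.000 15.201 0.000
    endloop
  endfacet
  facet normal 0.0000 1.0000 0.0000
    outer loop
      vertex 0.000 15.201 10.286
      vertex 13.790 15.201 10.286
      vertex 0.000 15.201 0.000
    endloop
  endfacet
  facet normal -1.0000 0.0000 0.0000
    outer loop
      vertex 0.000 15.201 10.286
      vertex 0.000 15.201 0.000
      vertex 0.000 0.000 0.000
    endloop
  endfacet
  facet normal -1.0000 0.0000 0.0000
    outer loop
      vertex 0.000 0.000 10.286
      vertex 0.000 15.201 10.286
      vertex 0.000 0.000 0.000
    endloop
  endfacet
  facet normal 1.0000 0.0000 0.0000
    outer loop
      vertex 13.790 0.000 0.000
      vertex 13.790 15.201 0.000
      vertex 13.790 15.201 10.286
    endloop
  endfacet
  facet normal 1.0000 0.0000 0.0000
    outer loop
      vertex 13.790 0.000 0.000
      vertex 13.790 15.201 10.286
      vertex 13.790 0.000 10.286
    endloop
  endfacet
endsolid part

The G0 Z moves step by Δz≈2.571 mm. Every layer's G1 loop is the same polygon, so the solid is a straight extrusion of it from z=0 to z≈10.3. Closing with flat bottom and top caps and triangulating gives 12 facets — a rectangular box, roughly 13.8 × 15.2 mm footprint and 10.3 mm tall.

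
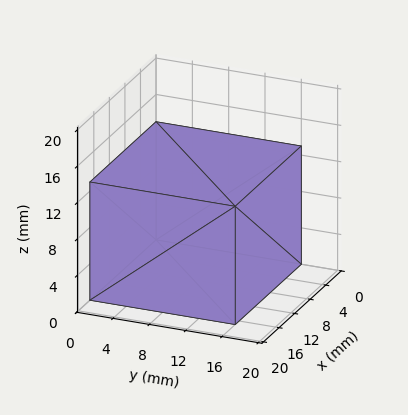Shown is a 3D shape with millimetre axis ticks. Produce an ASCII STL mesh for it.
Reading the render: the shape is a rectangular box, roughly 17 × 16 mm footprint and 13 mm tall (dimensions read to the nearest mm from the axis ticks). For the STL, each face is triangulated and given an outward normal.

solid part
  facet normal 0.0000 0.0000 -1.0000
    outer loop
      vertex 17.00 16.00 0.00
      vertex 17.00 0.00 0.00
      vertex 0.00 0.00 0.00
    endloop
  endfacet
  facet normal 0.0000 0.0000 -1.0000
    outer loop
      vertex 0.00 16.00 0.00
      vertex 17.00 16.00 0.00
      vertex 0.00 0.00 0.00
    endloop
  endfacet
  facet normal 0.0000 0.0000 1.0000
    outer loop
      vertex 0.00 0.00 13.00
      vertex 17.00 0.00 13.00
      vertex 17.00 16.00 13.00
    endloop
  endfacet
  facet normal 0.0000 0.0000 1.0000
    outer loop
      vertex 0.00 0.00 13.00
      vertex 17.00 16.00 13.00
      vertex 0.00 16.00 13.00
    endloop
  endfacet
  facet normal 0.0000 -1.0000 0.0000
    outer loop
      vertex 0.00 0.00 0.00
      vertex 17.00 0.00 0.00
      vertex 17.00 0.00 13.00
    endloop
  endfacet
  facet normal 0.0000 -1.0000 0.0000
    outer loop
      vertex 0.00 0.00 0.00
      vertex 17.00 0.00 13.00
      vertex 0.00 0.00 13.00
    endloop
  endfacet
  facet normal 0.0000 1.0000 0.0000
    outer loop
      vertex 17.00 16.00 13.00
      vertex 17.00 16.00 0.00
      vertex 0.00 16.00 0.00
    endloop
  endfacet
  facet normal 0.0000 1.0000 0.0000
    outer loop
      vertex 0.00 16.00 13.00
      vertex 17.00 16.00 13.00
      vertex 0.00 16.00 0.00
    endloop
  endfacet
  facet normal -1.0000 0.0000 0.0000
    outer loop
      vertex 0.00 16.00 13.00
      vertex 0.00 16.00 0.00
      vertex 0.00 0.00 0.00
    endloop
  endfacet
  facet normal -1.0000 0.0000 0.0000
    outer loop
      vertex 0.00 0.00 13.00
      vertex 0.00 16.00 13.00
      vertex 0.00 0.00 0.00
    endloop
  endfacet
  facet normal 1.0000 0.0000 0.0000
    outer loop
      vertex 17.00 0.00 0.00
      vertex 17.00 16.00 0.00
      vertex 17.00 16.00 13.00
    endloop
  endfacet
  facet normal 1.0000 0.0000 0.0000
    outer loop
      vertex 17.00 0.00 0.00
      vertex 17.00 16.00 13.00
      vertex 17.00 0.00 13.00
    endloop
  endfacet
endsolid part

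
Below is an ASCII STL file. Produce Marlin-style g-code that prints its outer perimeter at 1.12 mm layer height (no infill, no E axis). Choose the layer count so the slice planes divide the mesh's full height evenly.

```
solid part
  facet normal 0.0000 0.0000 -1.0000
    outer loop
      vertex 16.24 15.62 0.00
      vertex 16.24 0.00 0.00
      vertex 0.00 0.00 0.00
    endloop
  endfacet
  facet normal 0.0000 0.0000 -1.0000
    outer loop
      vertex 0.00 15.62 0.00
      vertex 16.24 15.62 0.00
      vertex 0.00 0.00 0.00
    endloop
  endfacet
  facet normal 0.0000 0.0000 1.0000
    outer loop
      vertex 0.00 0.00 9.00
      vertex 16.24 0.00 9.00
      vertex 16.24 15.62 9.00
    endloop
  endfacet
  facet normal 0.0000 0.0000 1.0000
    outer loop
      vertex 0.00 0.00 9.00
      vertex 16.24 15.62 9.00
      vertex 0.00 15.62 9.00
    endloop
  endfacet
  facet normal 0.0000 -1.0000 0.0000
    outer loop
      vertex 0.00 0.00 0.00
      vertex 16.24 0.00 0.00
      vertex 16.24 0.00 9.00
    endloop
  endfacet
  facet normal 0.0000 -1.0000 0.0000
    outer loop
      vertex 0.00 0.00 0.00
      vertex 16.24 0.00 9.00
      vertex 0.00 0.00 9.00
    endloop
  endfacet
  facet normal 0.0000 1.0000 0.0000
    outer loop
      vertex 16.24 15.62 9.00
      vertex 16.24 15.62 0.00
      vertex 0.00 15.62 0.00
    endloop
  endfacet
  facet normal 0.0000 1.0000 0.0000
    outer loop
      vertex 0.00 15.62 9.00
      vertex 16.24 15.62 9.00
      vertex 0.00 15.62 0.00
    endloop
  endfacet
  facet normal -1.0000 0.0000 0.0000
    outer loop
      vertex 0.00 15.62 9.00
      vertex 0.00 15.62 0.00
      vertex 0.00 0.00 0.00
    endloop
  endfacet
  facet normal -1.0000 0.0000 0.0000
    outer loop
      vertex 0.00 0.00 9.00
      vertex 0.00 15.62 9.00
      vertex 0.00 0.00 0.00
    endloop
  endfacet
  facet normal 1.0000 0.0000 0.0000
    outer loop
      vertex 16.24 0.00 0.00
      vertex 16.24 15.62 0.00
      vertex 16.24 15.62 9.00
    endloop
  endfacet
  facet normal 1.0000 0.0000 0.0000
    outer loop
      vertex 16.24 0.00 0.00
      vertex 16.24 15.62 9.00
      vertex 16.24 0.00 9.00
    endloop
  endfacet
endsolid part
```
; perimeter-only toolpath
G21 ; units = mm
G90 ; absolute positioning
G28 ; home
; layer 1
G0 Z1.12
G0 X0.00 Y0.00
G1 X16.24 Y0.00
G1 X16.24 Y15.62
G1 X0.00 Y15.62
G1 X0.00 Y0.00
; layer 2
G0 Z2.25
G0 X0.00 Y0.00
G1 X16.24 Y0.00
G1 X16.24 Y15.62
G1 X0.00 Y15.62
G1 X0.00 Y0.00
; layer 3
G0 Z3.38
G0 X0.00 Y0.00
G1 X16.24 Y0.00
G1 X16.24 Y15.62
G1 X0.00 Y15.62
G1 X0.00 Y0.00
; layer 4
G0 Z4.50
G0 X0.00 Y0.00
G1 X16.24 Y0.00
G1 X16.24 Y15.62
G1 X0.00 Y15.62
G1 X0.00 Y0.00
; layer 5
G0 Z5.62
G0 X0.00 Y0.00
G1 X16.24 Y0.00
G1 X16.24 Y15.62
G1 X0.00 Y15.62
G1 X0.00 Y0.00
; layer 6
G0 Z6.75
G0 X0.00 Y0.00
G1 X16.24 Y0.00
G1 X16.24 Y15.62
G1 X0.00 Y15.62
G1 X0.00 Y0.00
; layer 7
G0 Z7.88
G0 X0.00 Y0.00
G1 X16.24 Y0.00
G1 X16.24 Y15.62
G1 X0.00 Y15.62
G1 X0.00 Y0.00
; layer 8
G0 Z9.00
G0 X0.00 Y0.00
G1 X16.24 Y0.00
G1 X16.24 Y15.62
G1 X0.00 Y15.62
G1 X0.00 Y0.00
M2 ; end

The solid is a rectangular box, roughly 16.2 × 15.6 mm footprint and 9 mm tall. Slicing at Δz = 1.12 mm — 8 equal slices spanning the solid's height, so layer i sits at z = i·h/8 — gives 8 non-empty perimeters. Each is a 4-segment closed polygon; G0 lifts to the layer z and rapids to the start vertex, then G1 traces the edges.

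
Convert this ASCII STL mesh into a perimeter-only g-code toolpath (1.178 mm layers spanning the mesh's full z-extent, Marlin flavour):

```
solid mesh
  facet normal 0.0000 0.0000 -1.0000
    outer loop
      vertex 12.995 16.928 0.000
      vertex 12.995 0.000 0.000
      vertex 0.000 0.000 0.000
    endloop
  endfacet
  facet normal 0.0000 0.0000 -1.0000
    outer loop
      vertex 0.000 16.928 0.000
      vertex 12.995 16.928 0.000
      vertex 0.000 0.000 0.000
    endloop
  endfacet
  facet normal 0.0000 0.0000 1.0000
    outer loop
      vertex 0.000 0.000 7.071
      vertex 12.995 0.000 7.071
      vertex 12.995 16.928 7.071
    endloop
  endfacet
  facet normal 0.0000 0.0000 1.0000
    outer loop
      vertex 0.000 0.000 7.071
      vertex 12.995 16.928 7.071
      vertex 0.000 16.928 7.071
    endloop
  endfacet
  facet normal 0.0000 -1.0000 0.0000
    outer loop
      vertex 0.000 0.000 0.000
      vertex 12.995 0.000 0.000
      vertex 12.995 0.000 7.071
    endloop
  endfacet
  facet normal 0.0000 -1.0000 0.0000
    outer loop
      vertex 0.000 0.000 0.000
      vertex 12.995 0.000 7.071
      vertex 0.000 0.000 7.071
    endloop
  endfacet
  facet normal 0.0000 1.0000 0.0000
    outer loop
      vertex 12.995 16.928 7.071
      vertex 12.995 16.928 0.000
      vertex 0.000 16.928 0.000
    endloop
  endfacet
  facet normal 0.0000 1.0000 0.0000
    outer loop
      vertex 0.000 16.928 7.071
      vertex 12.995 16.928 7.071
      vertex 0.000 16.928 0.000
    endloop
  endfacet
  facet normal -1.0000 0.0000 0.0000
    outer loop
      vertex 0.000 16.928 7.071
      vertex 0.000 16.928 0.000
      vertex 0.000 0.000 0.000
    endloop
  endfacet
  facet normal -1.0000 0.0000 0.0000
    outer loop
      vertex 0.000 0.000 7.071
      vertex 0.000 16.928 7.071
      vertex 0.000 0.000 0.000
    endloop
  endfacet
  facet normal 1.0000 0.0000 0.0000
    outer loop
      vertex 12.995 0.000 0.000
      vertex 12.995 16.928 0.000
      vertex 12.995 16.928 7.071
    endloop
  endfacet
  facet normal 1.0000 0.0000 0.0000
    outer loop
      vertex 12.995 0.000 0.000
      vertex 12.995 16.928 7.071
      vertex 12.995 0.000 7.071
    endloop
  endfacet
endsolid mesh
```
; perimeter-only toolpath
G21 ; units = mm
G90 ; absolute positioning
G28 ; home
; layer 1
G0 Z1.178
G0 X0.000 Y0.000
G1 X12.995 Y0.000
G1 X12.995 Y16.928
G1 X0.000 Y16.928
G1 X0.000 Y0.000
; layer 2
G0 Z2.357
G0 X0.000 Y0.000
G1 X12.995 Y0.000
G1 X12.995 Y16.928
G1 X0.000 Y16.928
G1 X0.000 Y0.000
; layer 3
G0 Z3.535
G0 X0.000 Y0.000
G1 X12.995 Y0.000
G1 X12.995 Y16.928
G1 X0.000 Y16.928
G1 X0.000 Y0.000
; layer 4
G0 Z4.714
G0 X0.000 Y0.000
G1 X12.995 Y0.000
G1 X12.995 Y16.928
G1 X0.000 Y16.928
G1 X0.000 Y0.000
; layer 5
G0 Z5.892
G0 X0.000 Y0.000
G1 X12.995 Y0.000
G1 X12.995 Y16.928
G1 X0.000 Y16.928
G1 X0.000 Y0.000
; layer 6
G0 Z7.071
G0 X0.000 Y0.000
G1 X12.995 Y0.000
G1 X12.995 Y16.928
G1 X0.000 Y16.928
G1 X0.000 Y0.000
M2 ; end

The solid is a rectangular box, roughly 13 × 16.9 mm footprint and 7.07 mm tall. Slicing at Δz = 1.178 mm — 6 equal slices spanning the solid's height, so layer i sits at z = i·h/6 — gives 6 non-empty perimeters. Each is a 4-segment closed polygon; G0 lifts to the layer z and rapids to the start vertex, then G1 traces the edges.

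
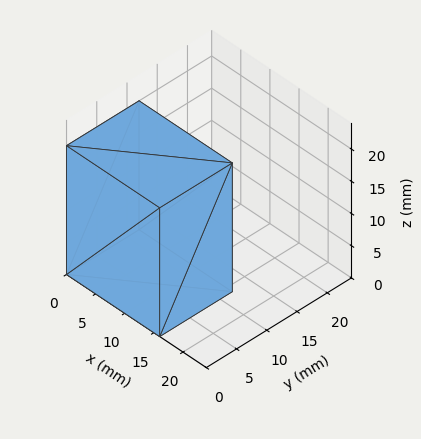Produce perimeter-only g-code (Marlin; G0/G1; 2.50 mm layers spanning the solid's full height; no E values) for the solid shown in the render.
Reading the render: the shape is a rectangular box, roughly 16 × 12 mm footprint and 20 mm tall (dimensions read to the nearest mm from the axis ticks). For the g-code, the solid's height is divided into equal slices at the stated Δz and each level perimeter traced with G1 moves after a G0 lift.

; perimeter-only toolpath
G21 ; units = mm
G90 ; absolute positioning
G28 ; home
; layer 1
G0 Z2.50
G0 X0.00 Y0.00
G1 X16.00 Y0.00
G1 X16.00 Y12.00
G1 X0.00 Y12.00
G1 X0.00 Y0.00
; layer 2
G0 Z5.00
G0 X0.00 Y0.00
G1 X16.00 Y0.00
G1 X16.00 Y12.00
G1 X0.00 Y12.00
G1 X0.00 Y0.00
; layer 3
G0 Z7.50
G0 X0.00 Y0.00
G1 X16.00 Y0.00
G1 X16.00 Y12.00
G1 X0.00 Y12.00
G1 X0.00 Y0.00
; layer 4
G0 Z10.00
G0 X0.00 Y0.00
G1 X16.00 Y0.00
G1 X16.00 Y12.00
G1 X0.00 Y12.00
G1 X0.00 Y0.00
; layer 5
G0 Z12.50
G0 X0.00 Y0.00
G1 X16.00 Y0.00
G1 X16.00 Y12.00
G1 X0.00 Y12.00
G1 X0.00 Y0.00
; layer 6
G0 Z15.00
G0 X0.00 Y0.00
G1 X16.00 Y0.00
G1 X16.00 Y12.00
G1 X0.00 Y12.00
G1 X0.00 Y0.00
; layer 7
G0 Z17.50
G0 X0.00 Y0.00
G1 X16.00 Y0.00
G1 X16.00 Y12.00
G1 X0.00 Y12.00
G1 X0.00 Y0.00
; layer 8
G0 Z20.00
G0 X0.00 Y0.00
G1 X16.00 Y0.00
G1 X16.00 Y12.00
G1 X0.00 Y12.00
G1 X0.00 Y0.00
M2 ; end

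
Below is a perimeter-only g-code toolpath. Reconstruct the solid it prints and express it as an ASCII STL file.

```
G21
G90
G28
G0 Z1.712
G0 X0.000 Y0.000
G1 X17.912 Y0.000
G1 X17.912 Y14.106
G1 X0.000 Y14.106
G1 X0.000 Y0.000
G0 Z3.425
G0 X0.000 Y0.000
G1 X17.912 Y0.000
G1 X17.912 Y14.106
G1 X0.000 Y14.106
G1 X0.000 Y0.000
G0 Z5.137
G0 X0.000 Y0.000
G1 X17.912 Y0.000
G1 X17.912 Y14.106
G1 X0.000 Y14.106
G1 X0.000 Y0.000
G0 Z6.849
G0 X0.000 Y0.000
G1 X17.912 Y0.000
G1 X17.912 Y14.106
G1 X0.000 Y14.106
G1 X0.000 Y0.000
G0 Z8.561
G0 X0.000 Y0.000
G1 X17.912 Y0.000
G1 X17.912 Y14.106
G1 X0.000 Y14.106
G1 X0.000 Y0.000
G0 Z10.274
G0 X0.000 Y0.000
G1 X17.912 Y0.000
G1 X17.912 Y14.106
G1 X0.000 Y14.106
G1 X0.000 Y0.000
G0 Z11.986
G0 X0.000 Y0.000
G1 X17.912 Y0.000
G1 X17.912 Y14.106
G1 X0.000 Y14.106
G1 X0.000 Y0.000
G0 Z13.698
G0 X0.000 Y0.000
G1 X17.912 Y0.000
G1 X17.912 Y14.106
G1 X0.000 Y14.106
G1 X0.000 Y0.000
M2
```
solid part
  facet normal 0.0000 0.0000 -1.0000
    outer loop
      vertex 17.912 14.106 0.000
      vertex 17.912 0.000 0.000
      vertex 0.000 0.000 0.000
    endloop
  endfacet
  facet normal 0.0000 0.0000 -1.0000
    outer loop
      vertex 0.000 14.106 0.000
      vertex 17.912 14.106 0.000
      vertex 0.000 0.000 0.000
    endloop
  endfacet
  facet normal 0.0000 0.0000 1.0000
    outer loop
      vertex 0.000 0.000 13.698
      vertex 17.912 0.000 13.698
      vertex 17.912 14.106 13.698
    endloop
  endfacet
  facet normal 0.0000 0.0000 1.0000
    outer loop
      vertex 0.000 0.000 13.698
      vertex 17.912 14.106 13.698
      vertex 0.000 14.106 13.698
    endloop
  endfacet
  facet normal 0.0000 -1.0000 0.0000
    outer loop
      vertex 0.000 0.000 0.000
      vertex 17.912 0.000 0.000
      vertex 17.912 0.000 13.698
    endloop
  endfacet
  facet normal 0.0000 -1.0000 0.0000
    outer loop
      vertex 0.000 0.000 0.000
      vertex 17.912 0.000 13.698
      vertex 0.000 0.000 13.698
    endloop
  endfacet
  facet normal 0.0000 1.0000 0.0000
    outer loop
      vertex 17.912 14.106 13.698
      vertex 17.912 14.106 0.000
      vertex 0.000 14.106 0.000
    endloop
  endfacet
  facet normal 0.0000 1.0000 0.0000
    outer loop
      vertex 0.000 14.106 13.698
      vertex 17.912 14.106 13.698
      vertex 0.000 14.106 0.000
    endloop
  endfacet
  facet normal -1.0000 0.0000 0.0000
    outer loop
      vertex 0.000 14.106 13.698
      vertex 0.000 14.106 0.000
      vertex 0.000 0.000 0.000
    endloop
  endfacet
  facet normal -1.0000 0.0000 0.0000
    outer loop
      vertex 0.000 0.000 13.698
      vertex 0.000 14.106 13.698
      vertex 0.000 0.000 0.000
    endloop
  endfacet
  facet normal 1.0000 0.0000 0.0000
    outer loop
      vertex 17.912 0.000 0.000
      vertex 17.912 14.106 0.000
      vertex 17.912 14.106 13.698
    endloop
  endfacet
  facet normal 1.0000 0.0000 0.0000
    outer loop
      vertex 17.912 0.000 0.000
      vertex 17.912 14.106 13.698
      vertex 17.912 0.000 13.698
    endloop
  endfacet
endsolid part

The G0 Z moves step by Δz≈1.712 mm. Every layer's G1 loop is the same polygon, so the solid is a straight extrusion of it from z=0 to z≈13.7. Closing with flat bottom and top caps and triangulating gives 12 facets — a rectangular box, roughly 17.9 × 14.1 mm footprint and 13.7 mm tall.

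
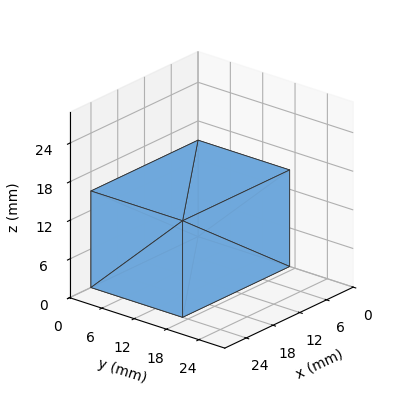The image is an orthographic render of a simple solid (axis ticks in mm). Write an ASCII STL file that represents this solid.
Reading the render: the shape is a rectangular box, roughly 24 × 17 mm footprint and 15 mm tall (dimensions read to the nearest mm from the axis ticks). For the STL, each face is triangulated and given an outward normal.

solid part
  facet normal 0.0000 0.0000 -1.0000
    outer loop
      vertex 24.000 17.000 0.000
      vertex 24.000 0.000 0.000
      vertex 0.000 0.000 0.000
    endloop
  endfacet
  facet normal 0.0000 0.0000 -1.0000
    outer loop
      vertex 0.000 17.000 0.000
      vertex 24.000 17.000 0.000
      vertex 0.000 0.000 0.000
    endloop
  endfacet
  facet normal 0.0000 0.0000 1.0000
    outer loop
      vertex 0.000 0.000 15.000
      vertex 24.000 0.000 15.000
      vertex 24.000 17.000 15.000
    endloop
  endfacet
  facet normal 0.0000 0.0000 1.0000
    outer loop
      vertex 0.000 0.000 15.000
      vertex 24.000 17.000 15.000
      vertex 0.000 17.000 15.000
    endloop
  endfacet
  facet normal 0.0000 -1.0000 0.0000
    outer loop
      vertex 0.000 0.000 0.000
      vertex 24.000 0.000 0.000
      vertex 24.000 0.000 15.000
    endloop
  endfacet
  facet normal 0.0000 -1.0000 0.0000
    outer loop
      vertex 0.000 0.000 0.000
      vertex 24.000 0.000 15.000
      vertex 0.000 0.000 15.000
    endloop
  endfacet
  facet normal 0.0000 1.0000 0.0000
    outer loop
      vertex 24.000 17.000 15.000
      vertex 24.000 17.000 0.000
      vertex 0.000 17.000 0.000
    endloop
  endfacet
  facet normal 0.0000 1.0000 0.0000
    outer loop
      vertex 0.000 17.000 15.000
      vertex 24.000 17.000 15.000
      vertex 0.000 17.000 0.000
    endloop
  endfacet
  facet normal -1.0000 0.0000 0.0000
    outer loop
      vertex 0.000 17.000 15.000
      vertex 0.000 17.000 0.000
      vertex 0.000 0.000 0.000
    endloop
  endfacet
  facet normal -1.0000 0.0000 0.0000
    outer loop
      vertex 0.000 0.000 15.000
      vertex 0.000 17.000 15.000
      vertex 0.000 0.000 0.000
    endloop
  endfacet
  facet normal 1.0000 0.0000 0.0000
    outer loop
      vertex 24.000 0.000 0.000
      vertex 24.000 17.000 0.000
      vertex 24.000 17.000 15.000
    endloop
  endfacet
  facet normal 1.0000 0.0000 0.0000
    outer loop
      vertex 24.000 0.000 0.000
      vertex 24.000 17.000 15.000
      vertex 24.000 0.000 15.000
    endloop
  endfacet
endsolid part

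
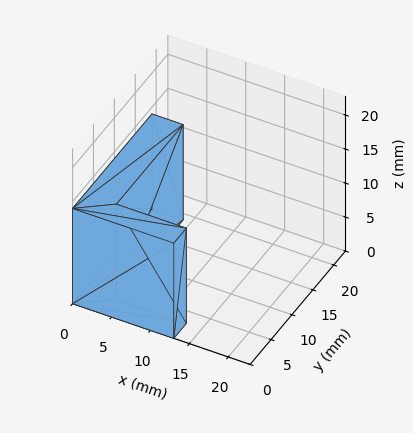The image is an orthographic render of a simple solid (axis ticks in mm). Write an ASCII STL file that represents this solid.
Reading the render: the shape is an L-shaped prism: outer 13 × 19 mm, arm thicknesses ≈ 3 mm (horizontal) and 4 mm (vertical), extruded 14 mm in z (dimensions read to the nearest mm from the axis ticks). For the STL, each face is triangulated and given an outward normal.

solid part
  facet normal 0.0000 0.0000 -1.0000
    outer loop
      vertex 13.0 3.0 0.0
      vertex 13.0 0.0 0.0
      vertex 0.0 0.0 0.0
    endloop
  endfacet
  facet normal 0.0000 0.0000 -1.0000
    outer loop
      vertex 4.0 3.0 0.0
      vertex 13.0 3.0 0.0
      vertex 0.0 0.0 0.0
    endloop
  endfacet
  facet normal 0.0000 0.0000 -1.0000
    outer loop
      vertex 4.0 19.0 0.0
      vertex 4.0 3.0 0.0
      vertex 0.0 0.0 0.0
    endloop
  endfacet
  facet normal 0.0000 0.0000 -1.0000
    outer loop
      vertex 0.0 19.0 0.0
      vertex 4.0 19.0 0.0
      vertex 0.0 0.0 0.0
    endloop
  endfacet
  facet normal 0.0000 0.0000 1.0000
    outer loop
      vertex 0.0 0.0 14.0
      vertex 13.0 0.0 14.0
      vertex 13.0 3.0 14.0
    endloop
  endfacet
  facet normal 0.0000 0.0000 1.0000
    outer loop
      vertex 0.0 0.0 14.0
      vertex 13.0 3.0 14.0
      vertex 4.0 3.0 14.0
    endloop
  endfacet
  facet normal 0.0000 0.0000 1.0000
    outer loop
      vertex 0.0 0.0 14.0
      vertex 4.0 3.0 14.0
      vertex 4.0 19.0 14.0
    endloop
  endfacet
  facet normal 0.0000 0.0000 1.0000
    outer loop
      vertex 0.0 0.0 14.0
      vertex 4.0 19.0 14.0
      vertex 0.0 19.0 14.0
    endloop
  endfacet
  facet normal 0.0000 -1.0000 0.0000
    outer loop
      vertex 0.0 0.0 0.0
      vertex 13.0 0.0 0.0
      vertex 13.0 0.0 14.0
    endloop
  endfacet
  facet normal 0.0000 -1.0000 0.0000
    outer loop
      vertex 0.0 0.0 0.0
      vertex 13.0 0.0 14.0
      vertex 0.0 0.0 14.0
    endloop
  endfacet
  facet normal 1.0000 0.0000 0.0000
    outer loop
      vertex 13.0 0.0 0.0
      vertex 13.0 3.0 0.0
      vertex 13.0 3.0 14.0
    endloop
  endfacet
  facet normal 1.0000 0.0000 0.0000
    outer loop
      vertex 13.0 0.0 0.0
      vertex 13.0 3.0 14.0
      vertex 13.0 0.0 14.0
    endloop
  endfacet
  facet normal 0.0000 1.0000 0.0000
    outer loop
      vertex 13.0 3.0 0.0
      vertex 4.0 3.0 0.0
      vertex 4.0 3.0 14.0
    endloop
  endfacet
  facet normal 0.0000 1.0000 0.0000
    outer loop
      vertex 13.0 3.0 0.0
      vertex 4.0 3.0 14.0
      vertex 13.0 3.0 14.0
    endloop
  endfacet
  facet normal 1.0000 0.0000 0.0000
    outer loop
      vertex 4.0 3.0 0.0
      vertex 4.0 19.0 0.0
      vertex 4.0 19.0 14.0
    endloop
  endfacet
  facet normal 1.0000 0.0000 0.0000
    outer loop
      vertex 4.0 3.0 0.0
      vertex 4.0 19.0 14.0
      vertex 4.0 3.0 14.0
    endloop
  endfacet
  facet normal 0.0000 1.0000 0.0000
    outer loop
      vertex 4.0 19.0 0.0
      vertex 0.0 19.0 0.0
      vertex 0.0 19.0 14.0
    endloop
  endfacet
  facet normal 0.0000 1.0000 0.0000
    outer loop
      vertex 4.0 19.0 0.0
      vertex 0.0 19.0 14.0
      vertex 4.0 19.0 14.0
    endloop
  endfacet
  facet normal -1.0000 0.0000 0.0000
    outer loop
      vertex 0.0 19.0 0.0
      vertex 0.0 0.0 0.0
      vertex 0.0 0.0 14.0
    endloop
  endfacet
  facet normal -1.0000 0.0000 0.0000
    outer loop
      vertex 0.0 19.0 0.0
      vertex 0.0 0.0 14.0
      vertex 0.0 19.0 14.0
    endloop
  endfacet
endsolid part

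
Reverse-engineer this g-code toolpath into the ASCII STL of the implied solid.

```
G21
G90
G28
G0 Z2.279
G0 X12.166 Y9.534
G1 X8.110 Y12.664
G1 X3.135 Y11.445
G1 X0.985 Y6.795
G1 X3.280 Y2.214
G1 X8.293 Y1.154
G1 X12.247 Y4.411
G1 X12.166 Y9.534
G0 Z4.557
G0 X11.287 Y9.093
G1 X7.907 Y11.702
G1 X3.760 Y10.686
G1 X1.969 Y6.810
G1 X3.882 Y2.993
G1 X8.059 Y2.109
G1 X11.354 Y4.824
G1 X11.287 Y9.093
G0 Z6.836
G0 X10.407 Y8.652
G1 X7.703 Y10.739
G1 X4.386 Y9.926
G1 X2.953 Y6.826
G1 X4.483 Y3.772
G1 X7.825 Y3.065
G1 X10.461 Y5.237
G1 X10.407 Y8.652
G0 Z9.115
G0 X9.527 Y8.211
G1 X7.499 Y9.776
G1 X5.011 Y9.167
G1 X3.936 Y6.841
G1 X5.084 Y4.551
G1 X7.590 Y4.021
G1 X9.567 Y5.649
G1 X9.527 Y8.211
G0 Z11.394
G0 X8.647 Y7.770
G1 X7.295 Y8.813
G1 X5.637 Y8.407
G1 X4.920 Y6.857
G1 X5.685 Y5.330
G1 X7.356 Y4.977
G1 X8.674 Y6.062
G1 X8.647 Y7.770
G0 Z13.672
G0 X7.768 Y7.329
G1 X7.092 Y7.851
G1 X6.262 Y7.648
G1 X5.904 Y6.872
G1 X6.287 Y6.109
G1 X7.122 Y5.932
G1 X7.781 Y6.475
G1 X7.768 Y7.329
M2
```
solid part
  facet normal 0.0000 0.0000 -1.0000
    outer loop
      vertex 2.509 12.205 0.000
      vertex 8.314 13.627 0.000
      vertex 13.046 9.975 0.000
    endloop
  endfacet
  facet normal 0.0000 0.0000 -1.0000
    outer loop
      vertex 0.001 6.779 0.000
      vertex 2.509 12.205 0.000
      vertex 13.046 9.975 0.000
    endloop
  endfacet
  facet normal 0.0000 0.0000 -1.0000
    outer loop
      vertex 2.679 1.435 0.000
      vertex 0.001 6.779 0.000
      vertex 13.046 9.975 0.000
    endloop
  endfacet
  facet normal 0.0000 0.0000 -1.0000
    outer loop
      vertex 8.527 0.198 0.000
      vertex 2.679 1.435 0.000
      vertex 13.046 9.975 0.000
    endloop
  endfacet
  facet normal 0.0000 0.0000 -1.0000
    outer loop
      vertex 13.140 3.998 0.000
      vertex 8.527 0.198 0.000
      vertex 13.046 9.975 0.000
    endloop
  endfacet
  facet normal 0.5694 0.7378 0.3626
    outer loop
      vertex 13.046 9.975 0.000
      vertex 8.314 13.627 0.000
      vertex 6.888 6.888 15.951
    endloop
  endfacet
  facet normal -0.2217 0.9052 0.3626
    outer loop
      vertex 8.314 13.627 0.000
      vertex 2.509 12.205 0.000
      vertex 6.888 6.888 15.951
    endloop
  endfacet
  facet normal -0.8460 0.3910 0.3626
    outer loop
      vertex 2.509 12.205 0.000
      vertex 0.001 6.779 0.000
      vertex 6.888 6.888 15.951
    endloop
  endfacet
  facet normal -0.8332 -0.4175 0.3626
    outer loop
      vertex 0.001 6.779 0.000
      vertex 2.679 1.435 0.000
      vertex 6.888 6.888 15.951
    endloop
  endfacet
  facet normal -0.1929 -0.9118 0.3626
    outer loop
      vertex 2.679 1.435 0.000
      vertex 8.527 0.198 0.000
      vertex 6.888 6.888 15.951
    endloop
  endfacet
  facet normal 0.5925 -0.7193 0.3626
    outer loop
      vertex 8.527 0.198 0.000
      vertex 13.140 3.998 0.000
      vertex 6.888 6.888 15.951
    endloop
  endfacet
  facet normal 0.9318 0.0147 0.3626
    outer loop
      vertex 13.140 3.998 0.000
      vertex 13.046 9.975 0.000
      vertex 6.888 6.888 15.951
    endloop
  endfacet
endsolid part

The G0 Z moves step by Δz≈2.279 mm. The G1 loops shrink linearly with z, so the solid tapers from its base footprint up to z≈16. Closing with a flat bottom cap and the tapered top and triangulating gives 12 facets — a regular 7-sided pyramid, base circumscribed radius ≈ 6.89 mm, apex at z ≈ 16 mm.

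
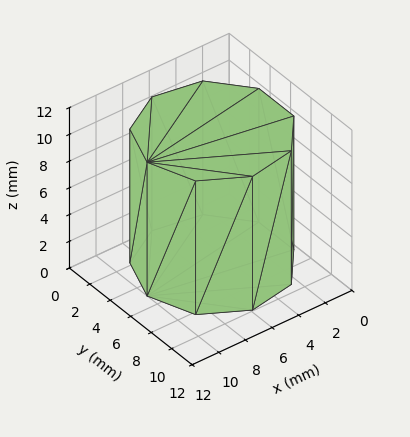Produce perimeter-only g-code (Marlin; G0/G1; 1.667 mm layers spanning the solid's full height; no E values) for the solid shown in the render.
Reading the render: the shape is a regular 9-sided prism (a cylinder approximated with 9 flat sides), circumscribed radius ≈ 5 mm, height ≈ 10 mm (dimensions read to the nearest mm from the axis ticks). For the g-code, the solid's height is divided into equal slices at the stated Δz and each level perimeter traced with G1 moves after a G0 lift.

; perimeter-only toolpath
G21 ; units = mm
G90 ; absolute positioning
G28 ; home
; layer 1
G0 Z1.667
G0 X10.000 Y5.000
G1 X8.830 Y8.214
G1 X5.868 Y9.924
G1 X2.500 Y9.330
G1 X0.302 Y6.710
G1 X0.302 Y3.290
G1 X2.500 Y0.670
G1 X5.868 Y0.076
G1 X8.830 Y1.786
G1 X10.000 Y5.000
; layer 2
G0 Z3.333
G0 X10.000 Y5.000
G1 X8.830 Y8.214
G1 X5.868 Y9.924
G1 X2.500 Y9.330
G1 X0.302 Y6.710
G1 X0.302 Y3.290
G1 X2.500 Y0.670
G1 X5.868 Y0.076
G1 X8.830 Y1.786
G1 X10.000 Y5.000
; layer 3
G0 Z5.000
G0 X10.000 Y5.000
G1 X8.830 Y8.214
G1 X5.868 Y9.924
G1 X2.500 Y9.330
G1 X0.302 Y6.710
G1 X0.302 Y3.290
G1 X2.500 Y0.670
G1 X5.868 Y0.076
G1 X8.830 Y1.786
G1 X10.000 Y5.000
; layer 4
G0 Z6.667
G0 X10.000 Y5.000
G1 X8.830 Y8.214
G1 X5.868 Y9.924
G1 X2.500 Y9.330
G1 X0.302 Y6.710
G1 X0.302 Y3.290
G1 X2.500 Y0.670
G1 X5.868 Y0.076
G1 X8.830 Y1.786
G1 X10.000 Y5.000
; layer 5
G0 Z8.333
G0 X10.000 Y5.000
G1 X8.830 Y8.214
G1 X5.868 Y9.924
G1 X2.500 Y9.330
G1 X0.302 Y6.710
G1 X0.302 Y3.290
G1 X2.500 Y0.670
G1 X5.868 Y0.076
G1 X8.830 Y1.786
G1 X10.000 Y5.000
; layer 6
G0 Z10.000
G0 X10.000 Y5.000
G1 X8.830 Y8.214
G1 X5.868 Y9.924
G1 X2.500 Y9.330
G1 X0.302 Y6.710
G1 X0.302 Y3.290
G1 X2.500 Y0.670
G1 X5.868 Y0.076
G1 X8.830 Y1.786
G1 X10.000 Y5.000
M2 ; end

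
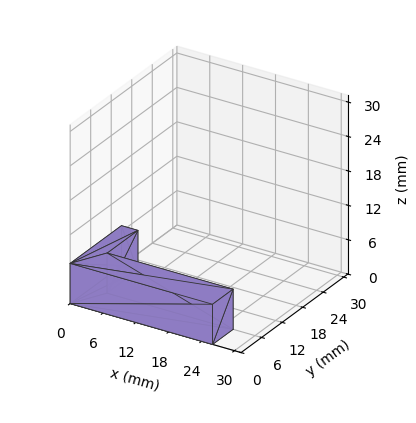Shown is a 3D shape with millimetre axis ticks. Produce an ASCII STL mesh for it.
Reading the render: the shape is an L-shaped prism: outer 26 × 15 mm, arm thicknesses ≈ 6 mm (horizontal) and 3 mm (vertical), extruded 7 mm in z (dimensions read to the nearest mm from the axis ticks). For the STL, each face is triangulated and given an outward normal.

solid part
  facet normal 0.0000 0.0000 -1.0000
    outer loop
      vertex 26.0 6.0 0.0
      vertex 26.0 0.0 0.0
      vertex 0.0 0.0 0.0
    endloop
  endfacet
  facet normal 0.0000 0.0000 -1.0000
    outer loop
      vertex 3.0 6.0 0.0
      vertex 26.0 6.0 0.0
      vertex 0.0 0.0 0.0
    endloop
  endfacet
  facet normal 0.0000 0.0000 -1.0000
    outer loop
      vertex 3.0 15.0 0.0
      vertex 3.0 6.0 0.0
      vertex 0.0 0.0 0.0
    endloop
  endfacet
  facet normal 0.0000 0.0000 -1.0000
    outer loop
      vertex 0.0 15.0 0.0
      vertex 3.0 15.0 0.0
      vertex 0.0 0.0 0.0
    endloop
  endfacet
  facet normal 0.0000 0.0000 1.0000
    outer loop
      vertex 0.0 0.0 7.0
      vertex 26.0 0.0 7.0
      vertex 26.0 6.0 7.0
    endloop
  endfacet
  facet normal 0.0000 0.0000 1.0000
    outer loop
      vertex 0.0 0.0 7.0
      vertex 26.0 6.0 7.0
      vertex 3.0 6.0 7.0
    endloop
  endfacet
  facet normal 0.0000 0.0000 1.0000
    outer loop
      vertex 0.0 0.0 7.0
      vertex 3.0 6.0 7.0
      vertex 3.0 15.0 7.0
    endloop
  endfacet
  facet normal 0.0000 0.0000 1.0000
    outer loop
      vertex 0.0 0.0 7.0
      vertex 3.0 15.0 7.0
      vertex 0.0 15.0 7.0
    endloop
  endfacet
  facet normal 0.0000 -1.0000 0.0000
    outer loop
      vertex 0.0 0.0 0.0
      vertex 26.0 0.0 0.0
      vertex 26.0 0.0 7.0
    endloop
  endfacet
  facet normal 0.0000 -1.0000 0.0000
    outer loop
      vertex 0.0 0.0 0.0
      vertex 26.0 0.0 7.0
      vertex 0.0 0.0 7.0
    endloop
  endfacet
  facet normal 1.0000 0.0000 0.0000
    outer loop
      vertex 26.0 0.0 0.0
      vertex 26.0 6.0 0.0
      vertex 26.0 6.0 7.0
    endloop
  endfacet
  facet normal 1.0000 0.0000 0.0000
    outer loop
      vertex 26.0 0.0 0.0
      vertex 26.0 6.0 7.0
      vertex 26.0 0.0 7.0
    endloop
  endfacet
  facet normal 0.0000 1.0000 0.0000
    outer loop
      vertex 26.0 6.0 0.0
      vertex 3.0 6.0 0.0
      vertex 3.0 6.0 7.0
    endloop
  endfacet
  facet normal 0.0000 1.0000 0.0000
    outer loop
      vertex 26.0 6.0 0.0
      vertex 3.0 6.0 7.0
      vertex 26.0 6.0 7.0
    endloop
  endfacet
  facet normal 1.0000 0.0000 0.0000
    outer loop
      vertex 3.0 6.0 0.0
      vertex 3.0 15.0 0.0
      vertex 3.0 15.0 7.0
    endloop
  endfacet
  facet normal 1.0000 0.0000 0.0000
    outer loop
      vertex 3.0 6.0 0.0
      vertex 3.0 15.0 7.0
      vertex 3.0 6.0 7.0
    endloop
  endfacet
  facet normal 0.0000 1.0000 0.0000
    outer loop
      vertex 3.0 15.0 0.0
      vertex 0.0 15.0 0.0
      vertex 0.0 15.0 7.0
    endloop
  endfacet
  facet normal 0.0000 1.0000 0.0000
    outer loop
      vertex 3.0 15.0 0.0
      vertex 0.0 15.0 7.0
      vertex 3.0 15.0 7.0
    endloop
  endfacet
  facet normal -1.0000 0.0000 0.0000
    outer loop
      vertex 0.0 15.0 0.0
      vertex 0.0 0.0 0.0
      vertex 0.0 0.0 7.0
    endloop
  endfacet
  facet normal -1.0000 0.0000 0.0000
    outer loop
      vertex 0.0 15.0 0.0
      vertex 0.0 0.0 7.0
      vertex 0.0 15.0 7.0
    endloop
  endfacet
endsolid part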